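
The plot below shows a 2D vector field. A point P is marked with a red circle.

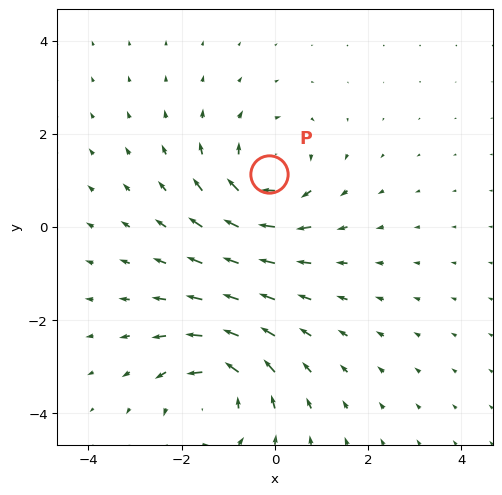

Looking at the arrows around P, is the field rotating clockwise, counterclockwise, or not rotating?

clockwise

Near P at (-0.1, 1.1) the arrows circulate clockwise. The curl (z-component) there is about -4; negative curl means clockwise rotation.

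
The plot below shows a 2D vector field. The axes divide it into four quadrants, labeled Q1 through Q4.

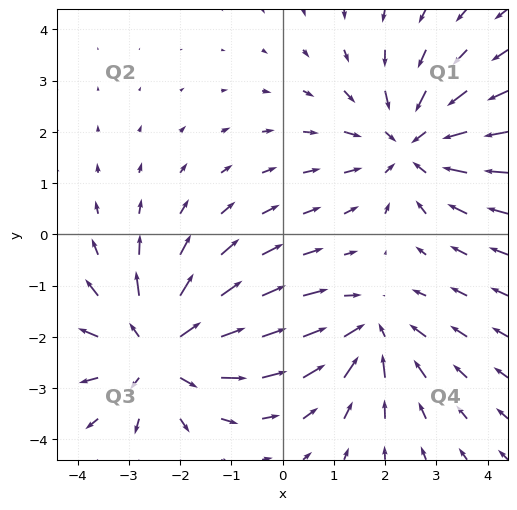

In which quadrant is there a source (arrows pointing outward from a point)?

Q3

The source sits at approximately (-2.4, -2.3), which lies in quadrant Q3. The divergence there is about +4, positive as expected for a source.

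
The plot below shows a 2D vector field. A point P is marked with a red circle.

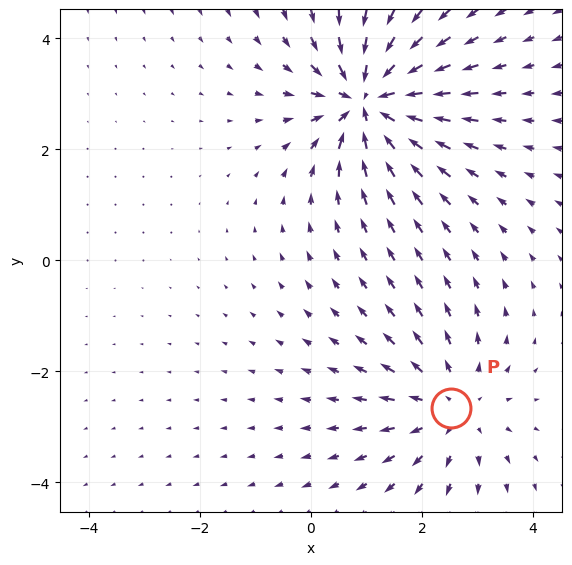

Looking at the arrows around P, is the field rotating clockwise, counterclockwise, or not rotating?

Near P at (2.5, -2.7) the arrows show no circulation. The curl there is ≈0.

not rotating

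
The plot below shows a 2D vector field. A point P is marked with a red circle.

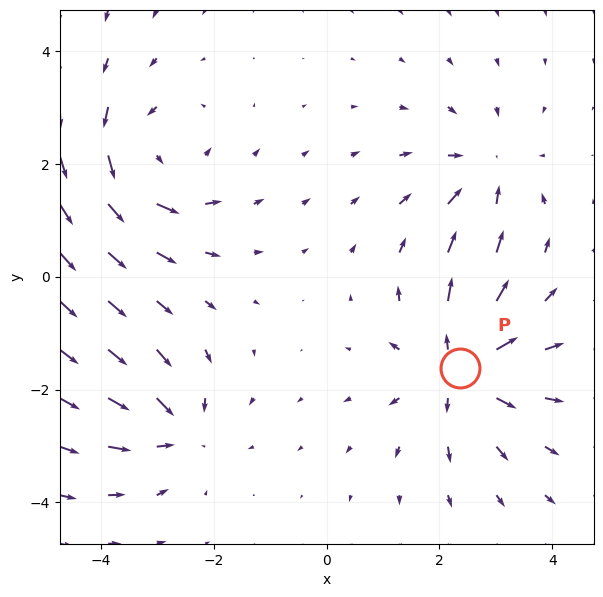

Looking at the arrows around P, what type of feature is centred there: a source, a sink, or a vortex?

source

At P (2.4, -1.6) the arrows spread outward. Divergence about +5, curl ≈0 — positive divergence with near-zero curl is a source.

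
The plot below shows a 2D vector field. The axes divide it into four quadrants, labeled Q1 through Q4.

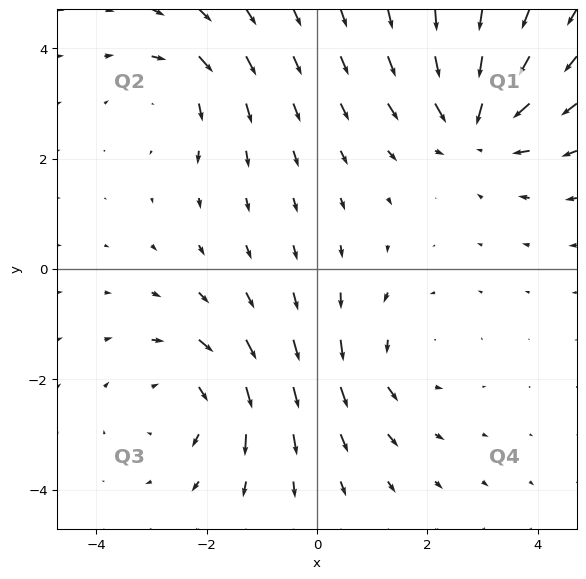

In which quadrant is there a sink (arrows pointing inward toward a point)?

The sink sits at approximately (2.9, 2.6), which lies in quadrant Q1. The divergence there is about -5, negative as expected for a sink.

Q1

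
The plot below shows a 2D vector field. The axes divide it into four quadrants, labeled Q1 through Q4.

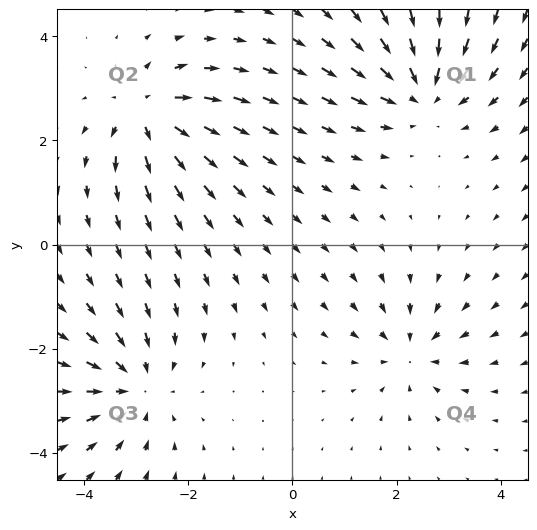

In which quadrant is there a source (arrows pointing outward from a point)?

Q2

The source sits at approximately (-2.8, 2.5), which lies in quadrant Q2. The divergence there is about +5, positive as expected for a source.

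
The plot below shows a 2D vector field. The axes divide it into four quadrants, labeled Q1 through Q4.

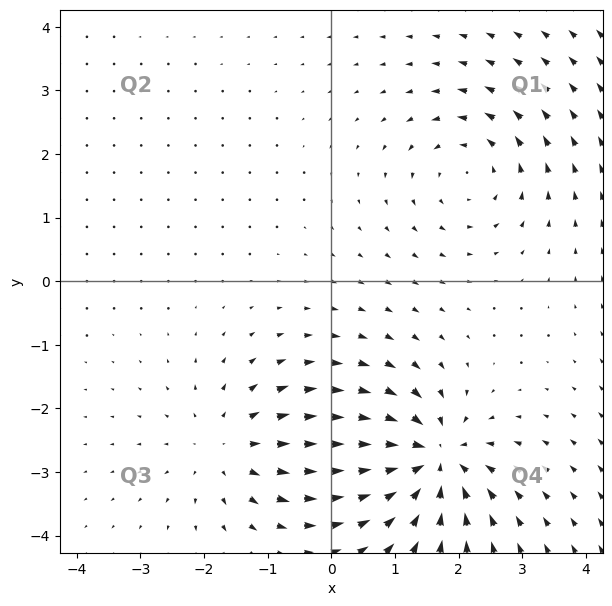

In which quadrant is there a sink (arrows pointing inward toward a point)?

Q4

The sink sits at approximately (1.6, -2.8), which lies in quadrant Q4. The divergence there is about -7, negative as expected for a sink.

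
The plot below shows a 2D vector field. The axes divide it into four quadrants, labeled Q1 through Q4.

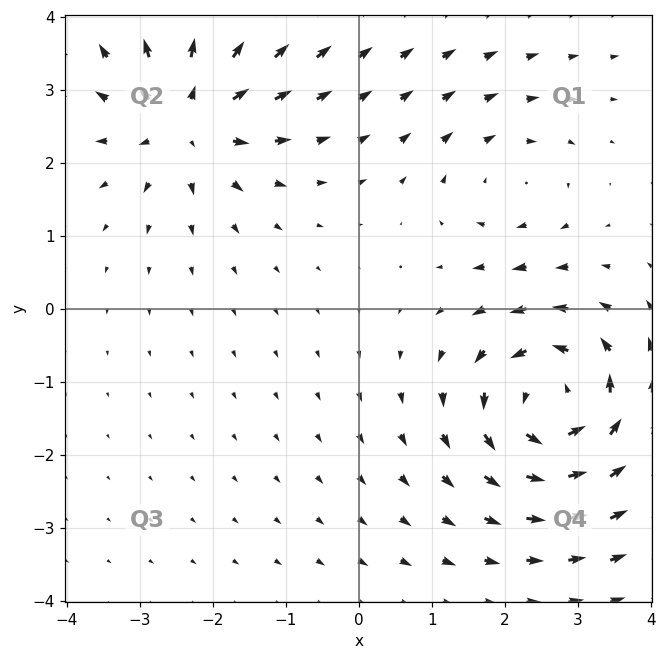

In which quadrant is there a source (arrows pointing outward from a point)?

The source sits at approximately (-2.3, 2.6), which lies in quadrant Q2. The divergence there is about +5, positive as expected for a source.

Q2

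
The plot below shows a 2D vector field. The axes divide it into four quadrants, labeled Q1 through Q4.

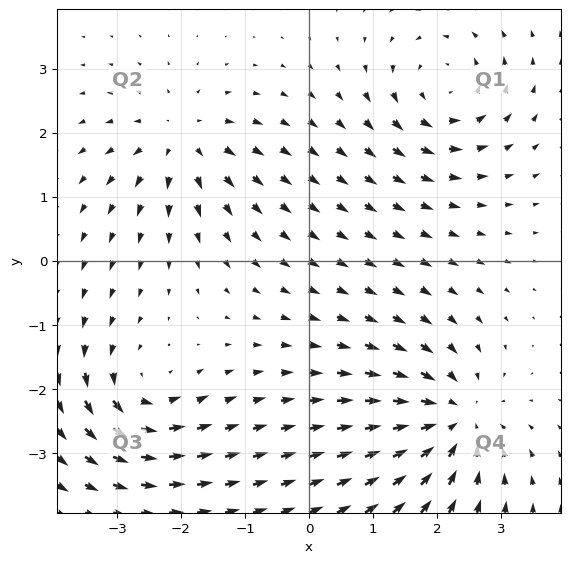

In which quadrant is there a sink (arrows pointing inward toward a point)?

The sink sits at approximately (2.2, -2.5), which lies in quadrant Q4. The divergence there is about -5, negative as expected for a sink.

Q4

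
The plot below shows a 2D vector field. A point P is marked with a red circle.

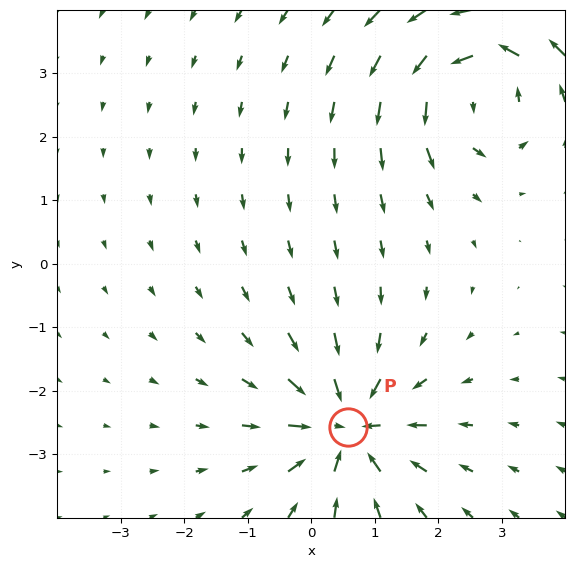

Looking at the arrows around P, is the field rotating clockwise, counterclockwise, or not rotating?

Near P at (0.6, -2.6) the arrows show no circulation. The curl there is ≈0.

not rotating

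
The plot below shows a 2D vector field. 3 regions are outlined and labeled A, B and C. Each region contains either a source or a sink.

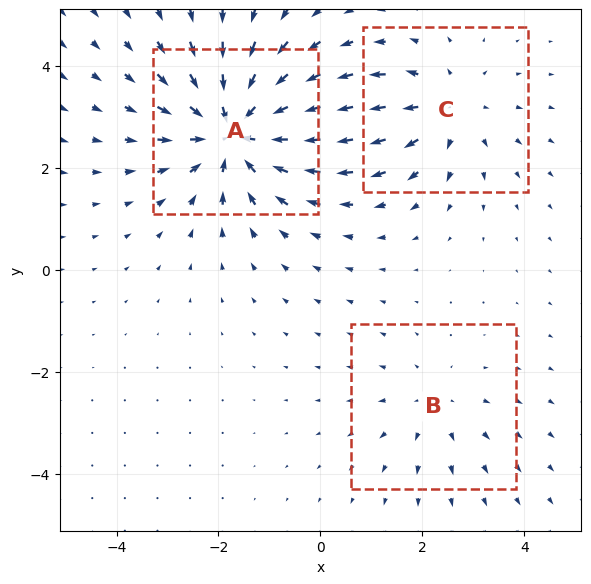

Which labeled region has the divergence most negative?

A

Divergence at each region's feature centre — A: about -5, B: about +2, C: about +3. Region A is most negative.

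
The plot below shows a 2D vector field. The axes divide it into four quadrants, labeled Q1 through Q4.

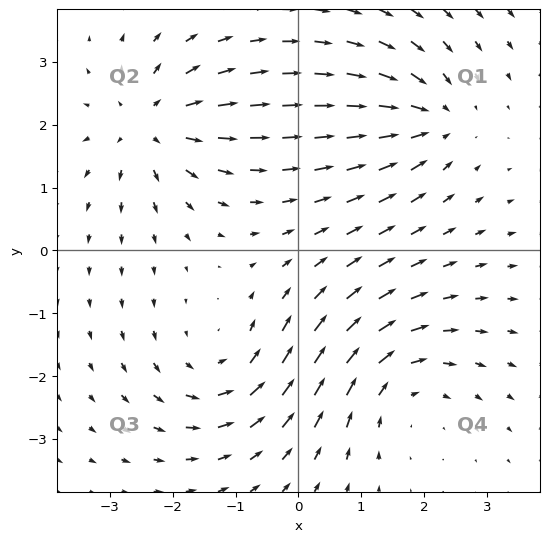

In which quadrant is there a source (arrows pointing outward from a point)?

The source sits at approximately (-2.3, 2.0), which lies in quadrant Q2. The divergence there is about +5, positive as expected for a source.

Q2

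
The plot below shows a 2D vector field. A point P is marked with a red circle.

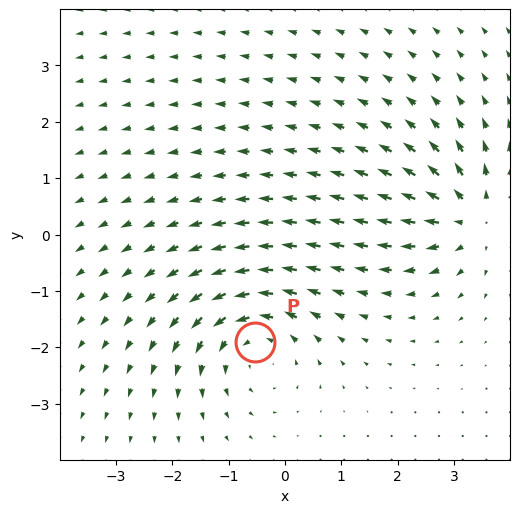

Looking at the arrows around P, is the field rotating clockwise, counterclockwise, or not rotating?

Near P at (-0.5, -1.9) the arrows circulate counterclockwise. The curl (z-component) there is about +4; positive curl means counterclockwise rotation.

counterclockwise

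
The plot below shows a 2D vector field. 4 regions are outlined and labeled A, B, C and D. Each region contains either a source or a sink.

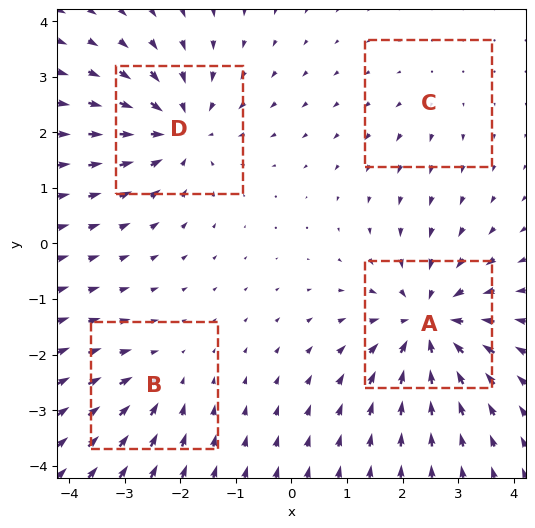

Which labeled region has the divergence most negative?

A

Divergence at each region's feature centre — A: about -7, B: about -3, C: about +2, D: about -5. Region A is most negative.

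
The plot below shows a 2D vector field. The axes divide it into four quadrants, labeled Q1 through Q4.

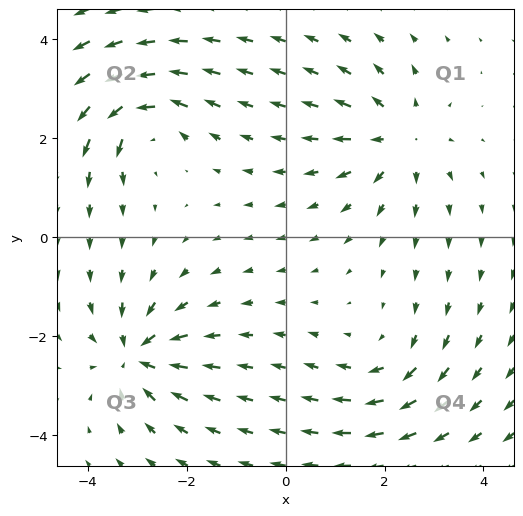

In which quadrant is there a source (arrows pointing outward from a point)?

The source sits at approximately (2.3, 2.0), which lies in quadrant Q1. The divergence there is about +3, positive as expected for a source.

Q1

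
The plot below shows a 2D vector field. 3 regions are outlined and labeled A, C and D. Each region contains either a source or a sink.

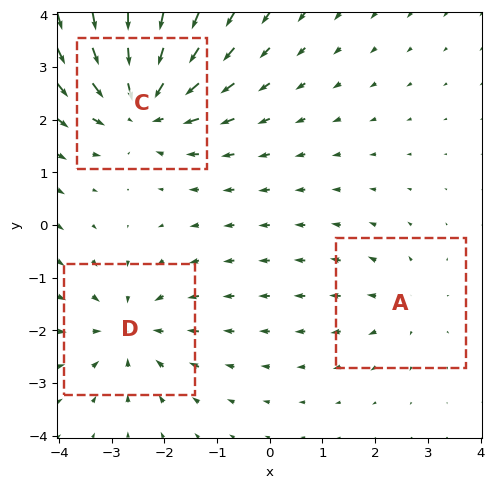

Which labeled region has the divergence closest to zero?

Divergence at each region's feature centre — A: about +2, C: about -5, D: about -3. Region A is closest to zero.

A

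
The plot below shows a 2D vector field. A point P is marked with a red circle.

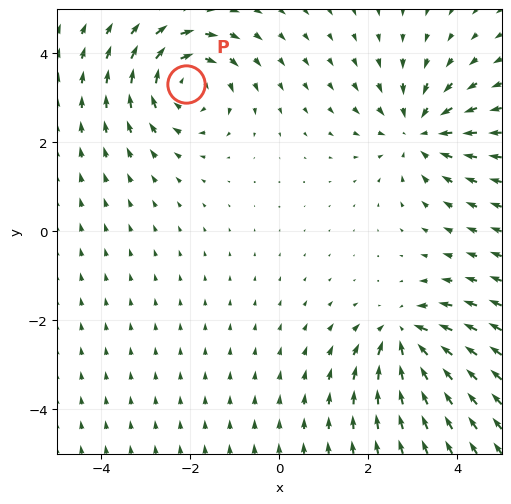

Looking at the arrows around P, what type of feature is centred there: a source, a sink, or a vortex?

vortex

At P (-2.1, 3.3) the arrows circulate clockwise. Divergence ≈0, curl about -5 — near-zero divergence with nonzero curl is a vortex.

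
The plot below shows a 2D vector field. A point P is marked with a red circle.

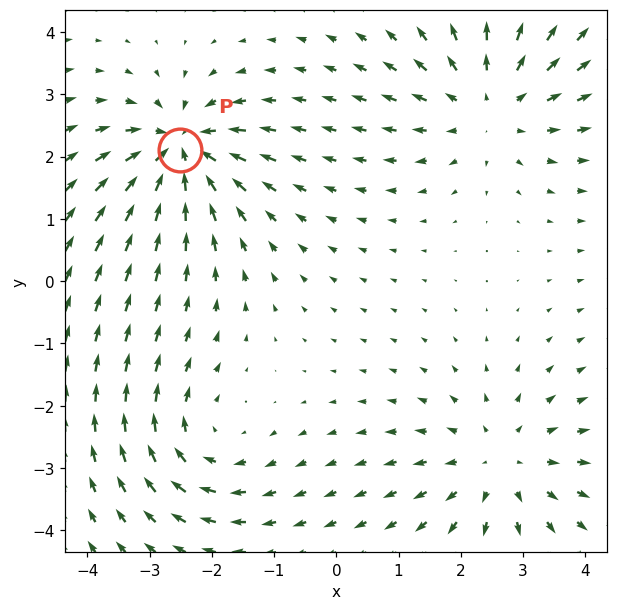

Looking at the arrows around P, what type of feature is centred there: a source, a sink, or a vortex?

At P (-2.5, 2.1) the arrows converge inward. Divergence about -6, curl ≈0 — negative divergence with near-zero curl is a sink.

sink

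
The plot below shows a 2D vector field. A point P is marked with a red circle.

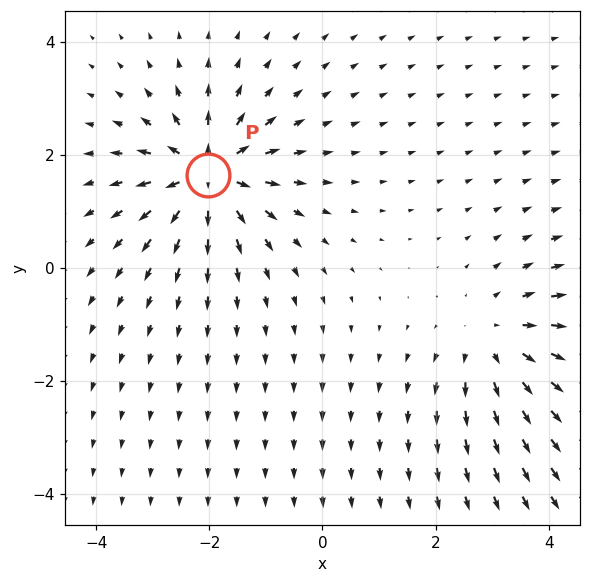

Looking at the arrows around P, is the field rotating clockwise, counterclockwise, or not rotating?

Near P at (-2.0, 1.7) the arrows show no circulation. The curl there is ≈0.

not rotating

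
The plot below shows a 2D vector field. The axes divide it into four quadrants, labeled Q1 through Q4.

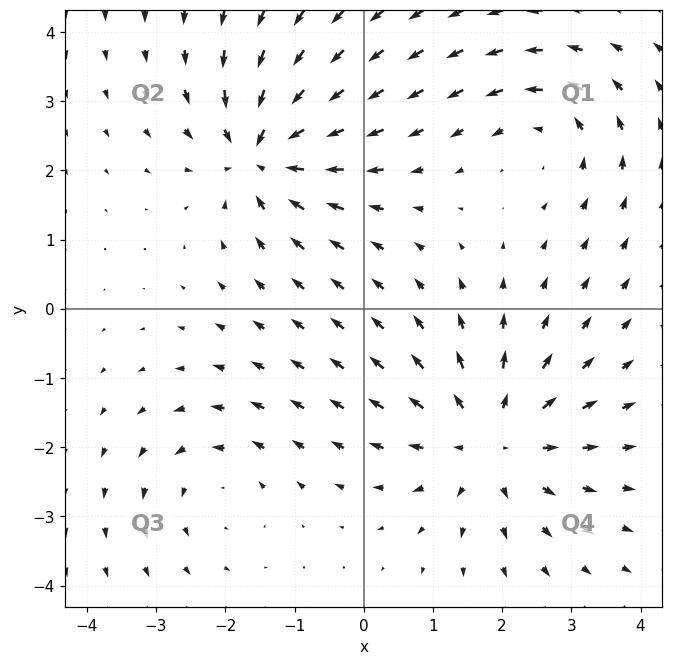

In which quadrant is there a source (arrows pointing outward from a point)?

Q4

The source sits at approximately (1.8, -1.9), which lies in quadrant Q4. The divergence there is about +4, positive as expected for a source.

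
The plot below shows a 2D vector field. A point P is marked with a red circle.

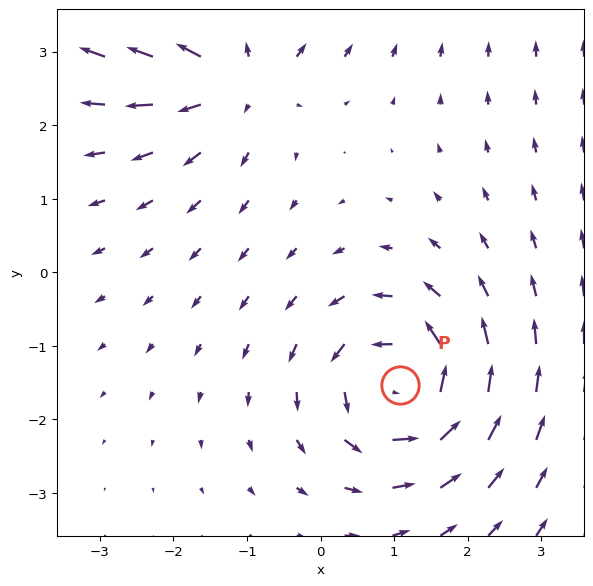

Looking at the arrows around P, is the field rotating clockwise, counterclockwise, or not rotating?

Near P at (1.1, -1.5) the arrows circulate counterclockwise. The curl (z-component) there is about +5; positive curl means counterclockwise rotation.

counterclockwise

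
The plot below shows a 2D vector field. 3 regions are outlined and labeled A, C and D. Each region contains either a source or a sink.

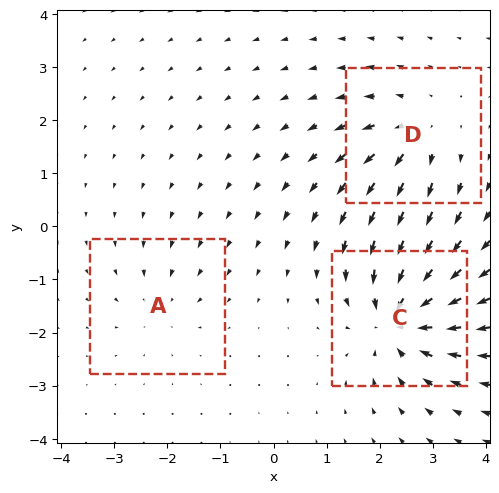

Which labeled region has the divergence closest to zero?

Divergence at each region's feature centre — A: about -2, C: about -5, D: about +4. Region A is closest to zero.

A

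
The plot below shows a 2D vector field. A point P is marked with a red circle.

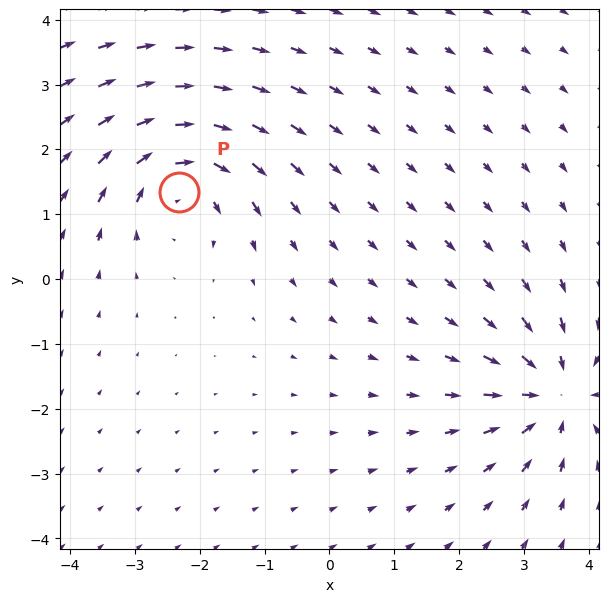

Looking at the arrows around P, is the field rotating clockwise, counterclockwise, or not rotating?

Near P at (-2.3, 1.3) the arrows circulate clockwise. The curl (z-component) there is about -5; negative curl means clockwise rotation.

clockwise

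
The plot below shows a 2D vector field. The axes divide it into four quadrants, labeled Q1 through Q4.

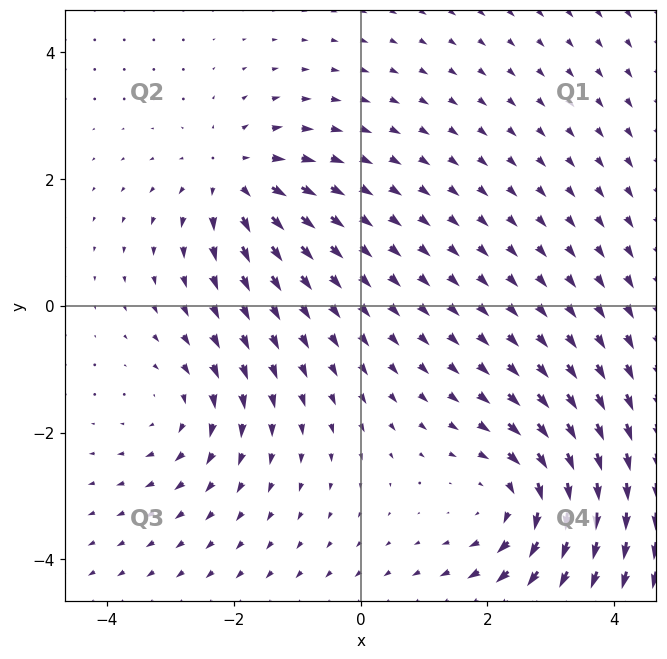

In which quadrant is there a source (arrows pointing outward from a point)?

Q2

The source sits at approximately (-2.0, 2.0), which lies in quadrant Q2. The divergence there is about +4, positive as expected for a source.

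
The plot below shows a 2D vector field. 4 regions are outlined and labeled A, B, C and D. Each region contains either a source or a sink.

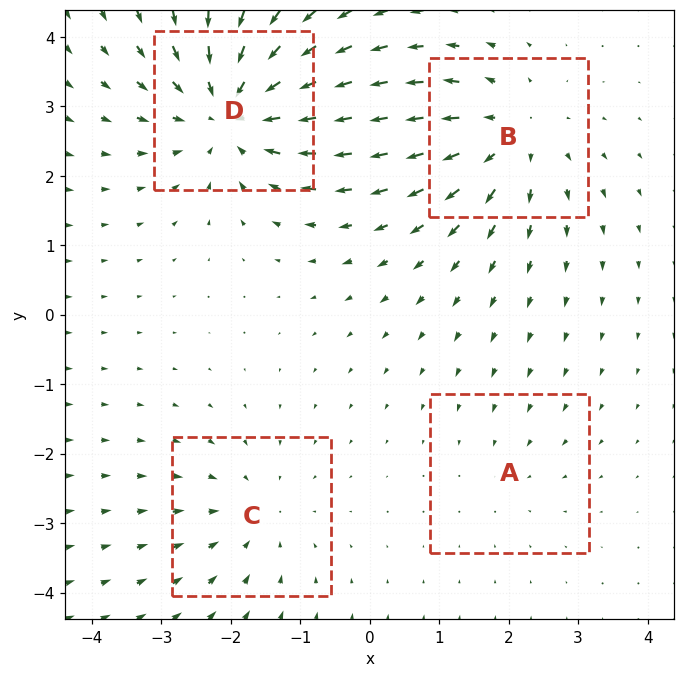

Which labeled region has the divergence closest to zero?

Divergence at each region's feature centre — A: about -2, B: about +5, C: about -3, D: about -7. Region A is closest to zero.

A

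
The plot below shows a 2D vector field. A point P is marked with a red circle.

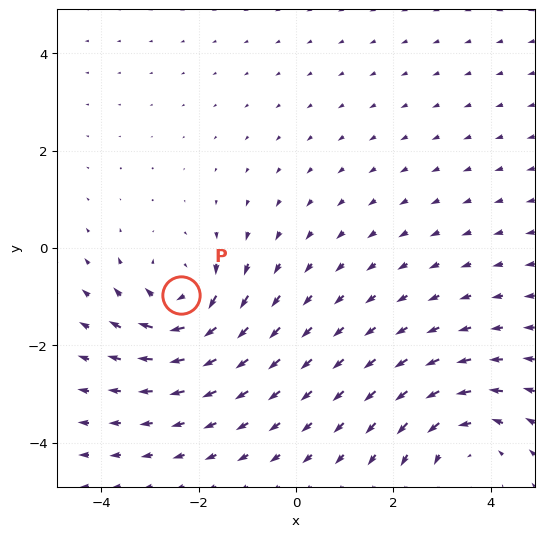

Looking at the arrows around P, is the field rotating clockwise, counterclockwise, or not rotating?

Near P at (-2.4, -1.0) the arrows circulate clockwise. The curl (z-component) there is about -4; negative curl means clockwise rotation.

clockwise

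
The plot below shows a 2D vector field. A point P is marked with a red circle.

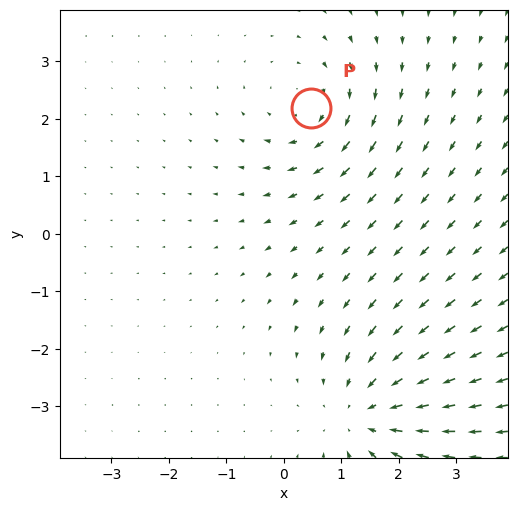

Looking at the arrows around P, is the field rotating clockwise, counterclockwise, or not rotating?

Near P at (0.5, 2.2) the arrows circulate clockwise. The curl (z-component) there is about -3; negative curl means clockwise rotation.

clockwise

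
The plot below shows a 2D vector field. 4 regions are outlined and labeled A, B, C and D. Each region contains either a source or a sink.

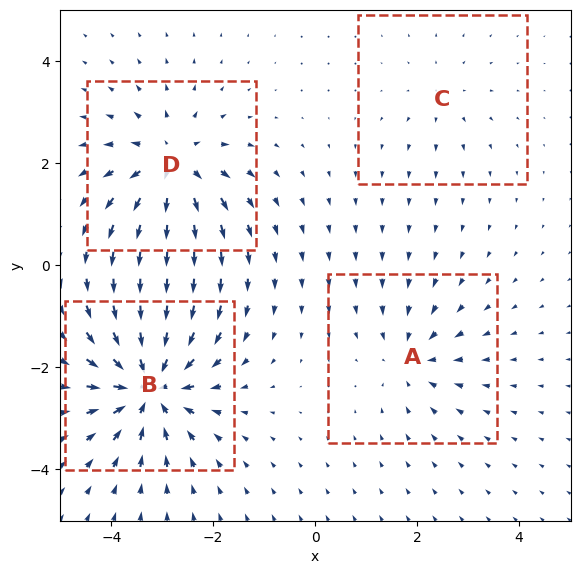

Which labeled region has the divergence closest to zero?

C

Divergence at each region's feature centre — A: about -4, B: about -8, C: about +2, D: about +6. Region C is closest to zero.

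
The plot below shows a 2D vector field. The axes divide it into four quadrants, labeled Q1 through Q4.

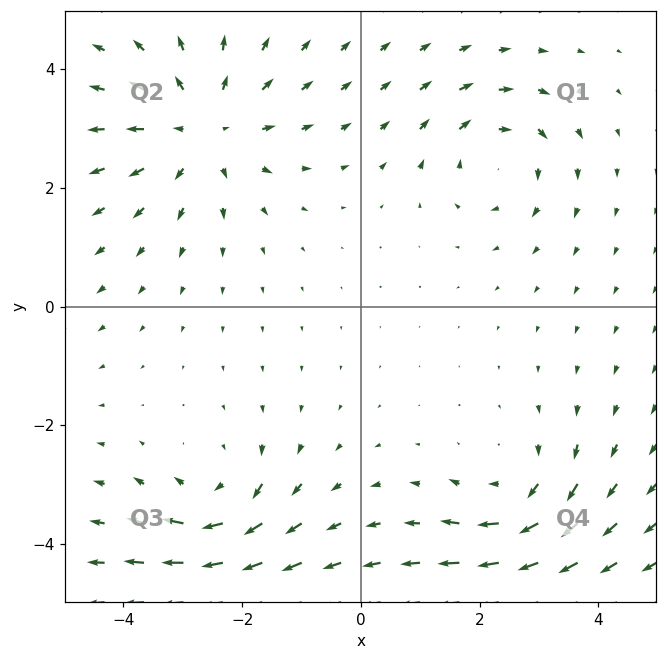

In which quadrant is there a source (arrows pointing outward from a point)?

The source sits at approximately (-2.7, 3.0), which lies in quadrant Q2. The divergence there is about +3, positive as expected for a source.

Q2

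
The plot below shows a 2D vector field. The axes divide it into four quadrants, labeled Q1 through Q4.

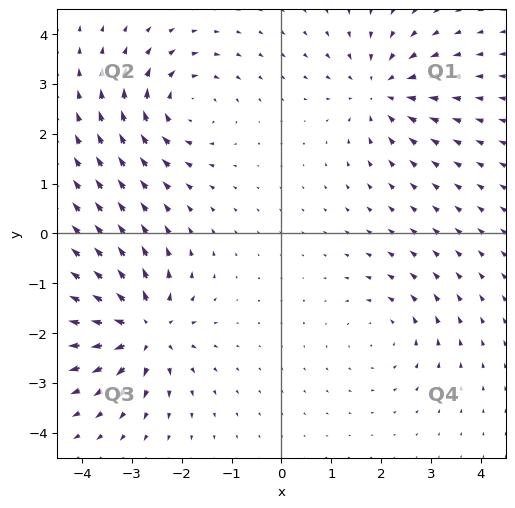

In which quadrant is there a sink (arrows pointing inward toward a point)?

Q1

The sink sits at approximately (2.0, 2.9), which lies in quadrant Q1. The divergence there is about -5, negative as expected for a sink.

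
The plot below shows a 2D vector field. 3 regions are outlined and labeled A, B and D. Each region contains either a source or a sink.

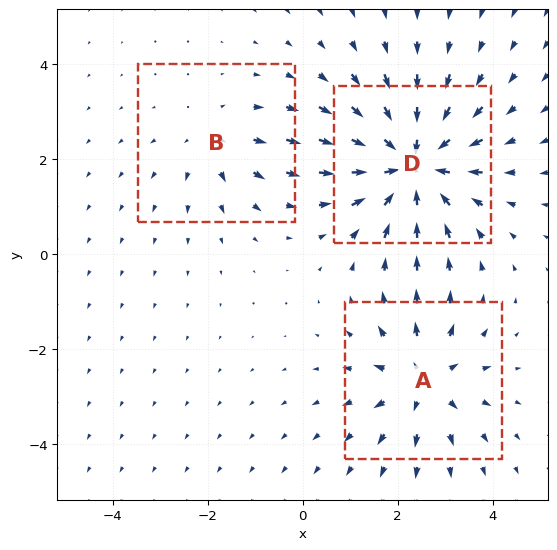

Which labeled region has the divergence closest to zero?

B

Divergence at each region's feature centre — A: about +3, B: about +2, D: about -5. Region B is closest to zero.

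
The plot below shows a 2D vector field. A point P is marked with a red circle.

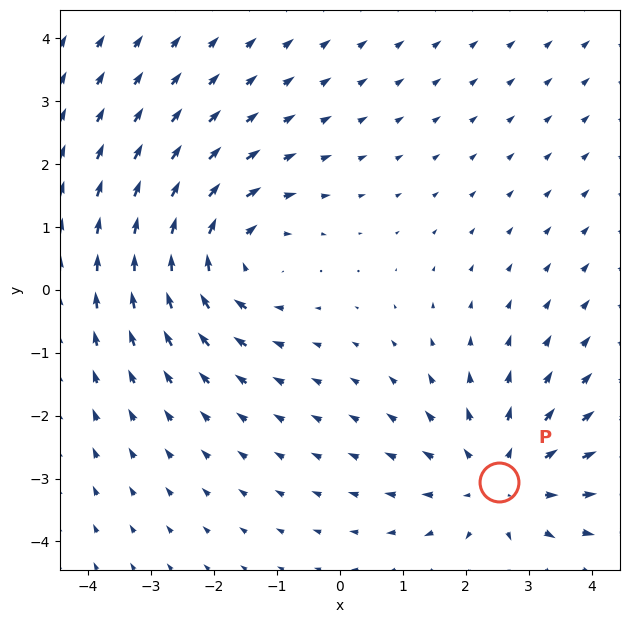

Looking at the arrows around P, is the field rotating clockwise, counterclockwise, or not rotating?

Near P at (2.5, -3.1) the arrows show no circulation. The curl there is ≈0.

not rotating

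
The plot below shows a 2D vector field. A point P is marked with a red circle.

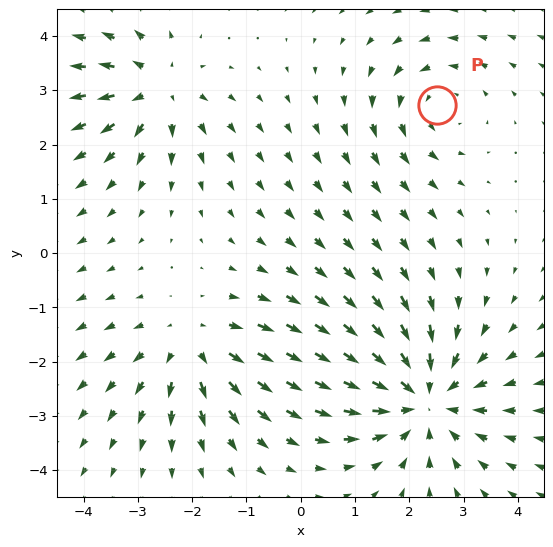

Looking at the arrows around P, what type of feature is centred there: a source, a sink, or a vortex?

vortex

At P (2.5, 2.7) the arrows circulate counterclockwise. Divergence ≈0, curl about +3 — near-zero divergence with nonzero curl is a vortex.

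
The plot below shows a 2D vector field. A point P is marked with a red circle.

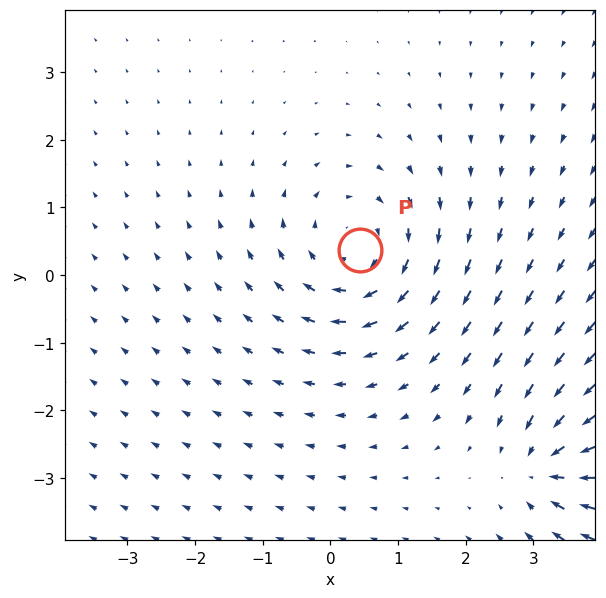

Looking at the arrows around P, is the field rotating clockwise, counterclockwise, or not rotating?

Near P at (0.4, 0.4) the arrows circulate clockwise. The curl (z-component) there is about -4; negative curl means clockwise rotation.

clockwise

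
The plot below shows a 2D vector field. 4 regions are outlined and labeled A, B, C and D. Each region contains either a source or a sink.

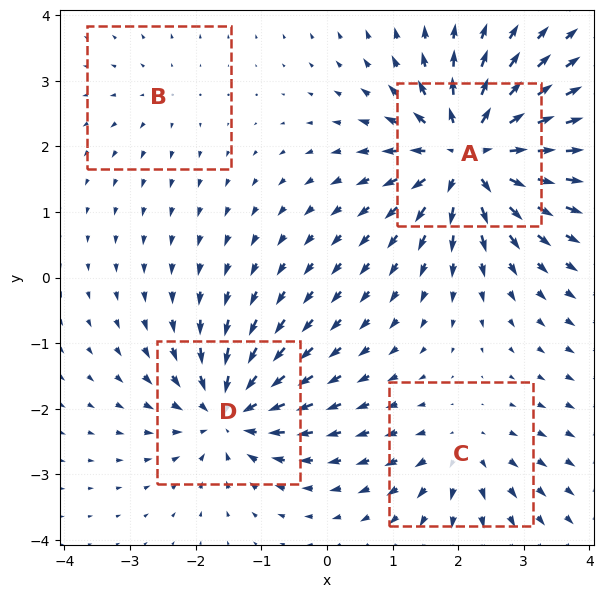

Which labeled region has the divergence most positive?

Divergence at each region's feature centre — A: about +9, B: about +2, C: about +4, D: about -6. Region A is most positive.

A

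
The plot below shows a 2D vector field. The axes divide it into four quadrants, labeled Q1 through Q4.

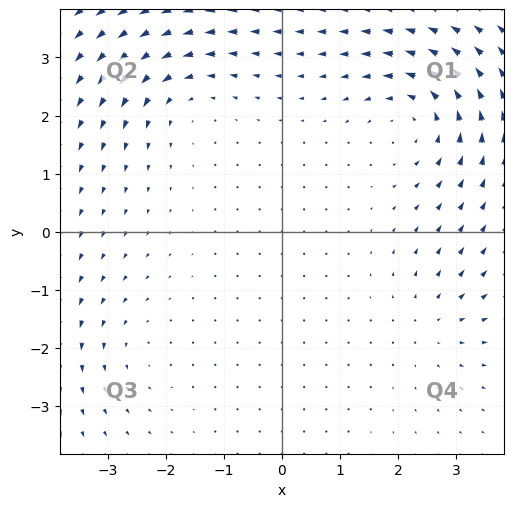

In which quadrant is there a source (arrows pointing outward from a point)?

Q4

The source sits at approximately (2.6, -1.6), which lies in quadrant Q4. The divergence there is about +3, positive as expected for a source.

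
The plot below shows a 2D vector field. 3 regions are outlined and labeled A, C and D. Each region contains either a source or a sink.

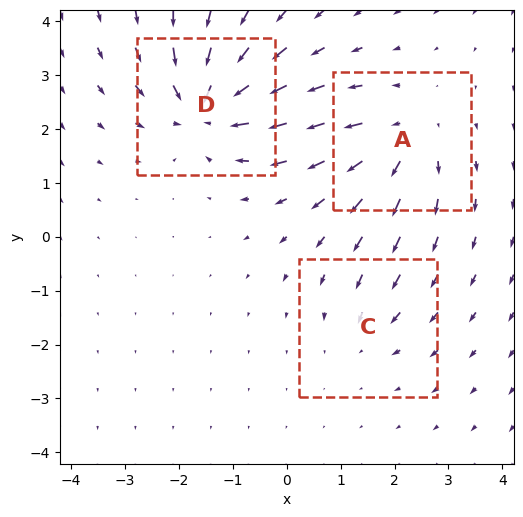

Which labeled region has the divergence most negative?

Divergence at each region's feature centre — A: about +4, C: about -2, D: about -6. Region D is most negative.

D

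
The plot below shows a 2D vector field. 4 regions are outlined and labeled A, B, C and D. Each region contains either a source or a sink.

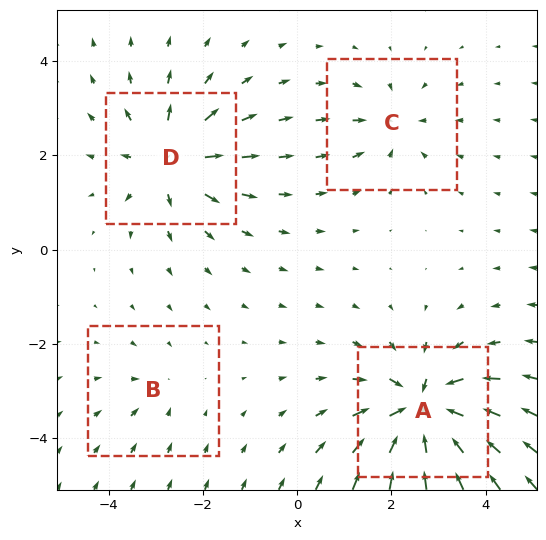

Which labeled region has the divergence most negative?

A

Divergence at each region's feature centre — A: about -9, B: about -2, C: about -4, D: about +6. Region A is most negative.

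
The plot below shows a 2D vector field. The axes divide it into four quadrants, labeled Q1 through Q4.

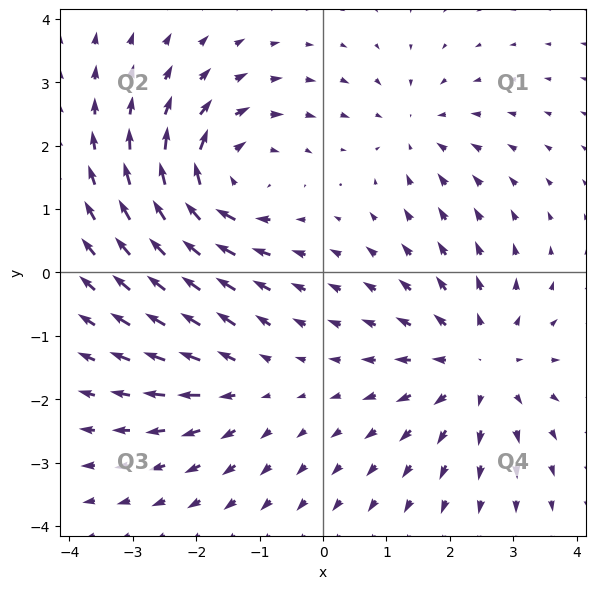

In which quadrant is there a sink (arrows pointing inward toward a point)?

Q1

The sink sits at approximately (1.4, 2.2), which lies in quadrant Q1. The divergence there is about -3, negative as expected for a sink.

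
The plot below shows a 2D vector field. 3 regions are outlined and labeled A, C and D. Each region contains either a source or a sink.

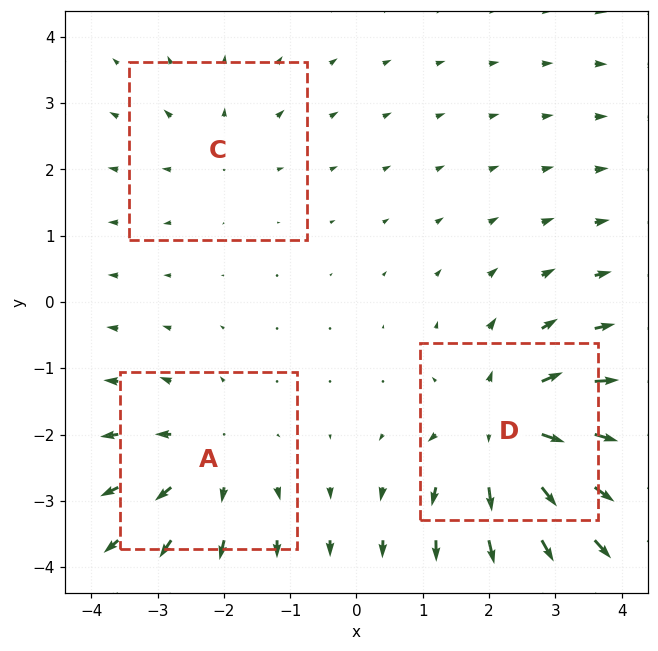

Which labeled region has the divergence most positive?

Divergence at each region's feature centre — A: about +3, C: about +2, D: about +5. Region D is most positive.

D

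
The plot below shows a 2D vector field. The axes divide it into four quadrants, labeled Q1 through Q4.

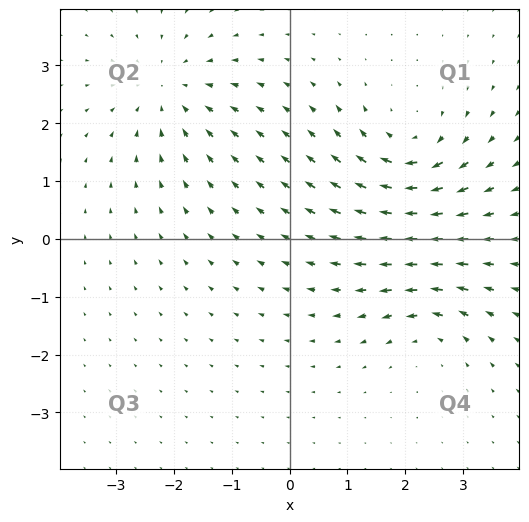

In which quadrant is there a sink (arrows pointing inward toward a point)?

Q2

The sink sits at approximately (-2.1, 2.6), which lies in quadrant Q2. The divergence there is about -4, negative as expected for a sink.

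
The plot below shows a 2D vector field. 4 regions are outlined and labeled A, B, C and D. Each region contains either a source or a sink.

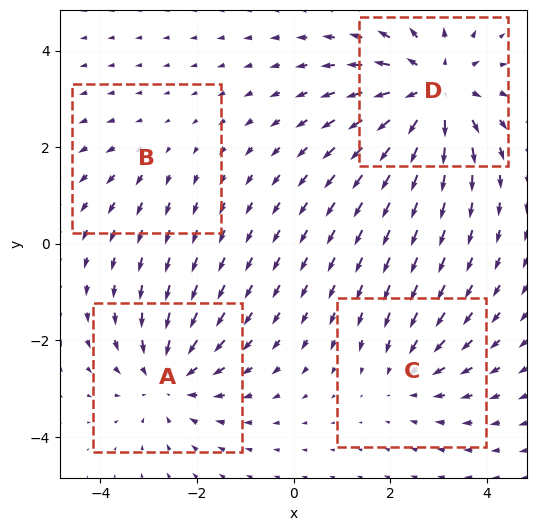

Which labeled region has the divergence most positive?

D

Divergence at each region's feature centre — A: about -4, B: about +2, C: about -3, D: about +6. Region D is most positive.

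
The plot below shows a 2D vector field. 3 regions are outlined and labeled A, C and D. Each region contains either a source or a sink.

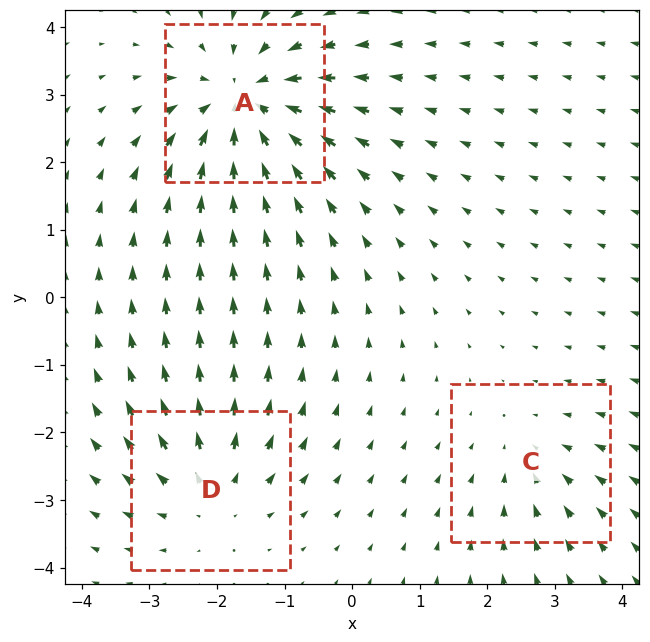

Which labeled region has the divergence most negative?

A

Divergence at each region's feature centre — A: about -5, C: about -2, D: about +3. Region A is most negative.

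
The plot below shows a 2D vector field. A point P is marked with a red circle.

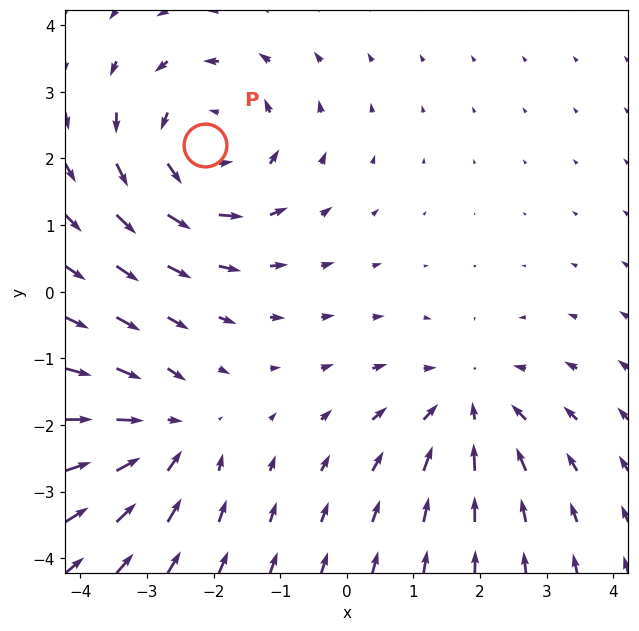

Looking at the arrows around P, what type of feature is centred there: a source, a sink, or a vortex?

vortex

At P (-2.1, 2.2) the arrows circulate counterclockwise. Divergence ≈0, curl about +4 — near-zero divergence with nonzero curl is a vortex.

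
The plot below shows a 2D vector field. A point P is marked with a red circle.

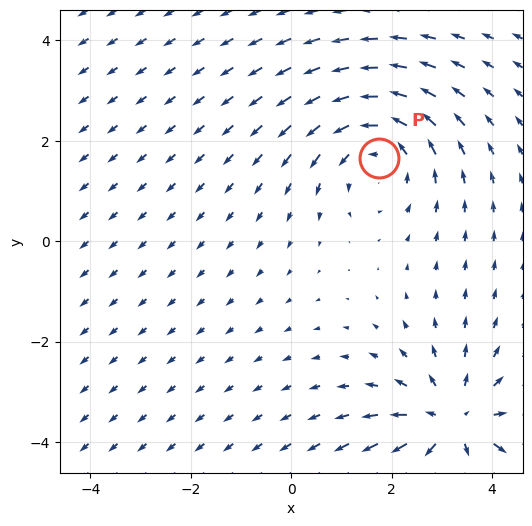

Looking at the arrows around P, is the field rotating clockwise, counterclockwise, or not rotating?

counterclockwise

Near P at (1.8, 1.7) the arrows circulate counterclockwise. The curl (z-component) there is about +3; positive curl means counterclockwise rotation.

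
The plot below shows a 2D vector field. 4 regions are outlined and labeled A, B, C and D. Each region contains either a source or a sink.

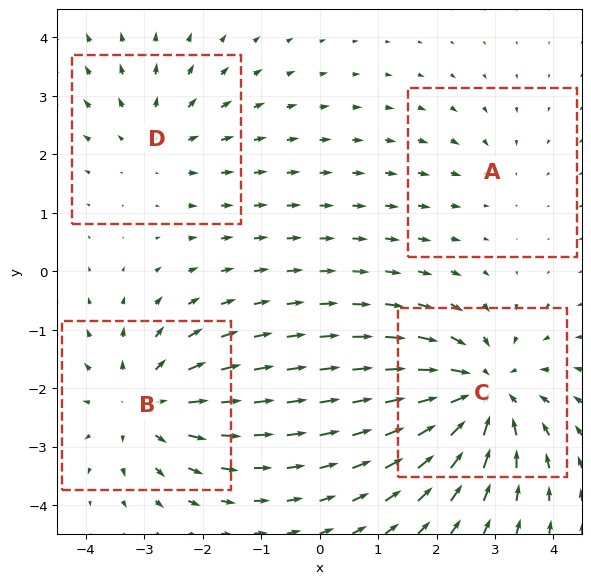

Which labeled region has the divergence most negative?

Divergence at each region's feature centre — A: about -2, B: about +5, C: about -6, D: about +3. Region C is most negative.

C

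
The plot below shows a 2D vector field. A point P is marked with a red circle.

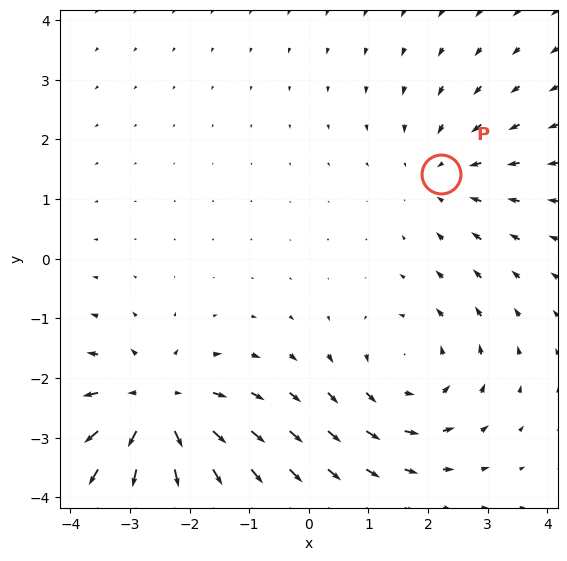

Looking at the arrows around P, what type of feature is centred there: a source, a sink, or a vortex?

sink

At P (2.2, 1.4) the arrows converge inward. Divergence about -2, curl ≈0 — negative divergence with near-zero curl is a sink.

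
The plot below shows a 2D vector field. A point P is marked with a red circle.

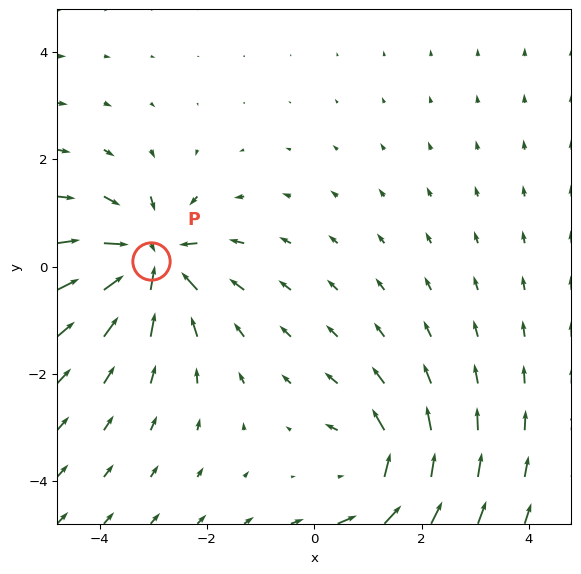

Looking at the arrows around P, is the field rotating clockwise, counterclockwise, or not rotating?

Near P at (-3.0, 0.1) the arrows show no circulation. The curl there is ≈0.

not rotating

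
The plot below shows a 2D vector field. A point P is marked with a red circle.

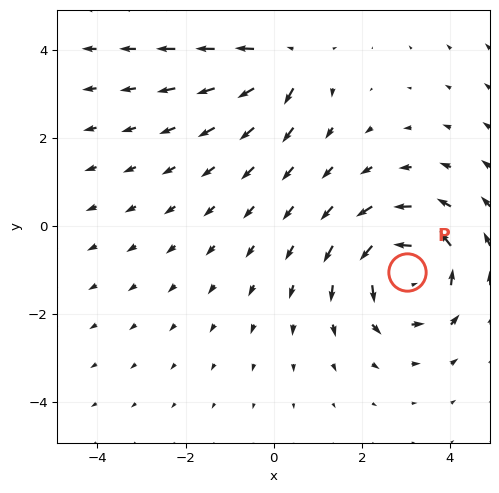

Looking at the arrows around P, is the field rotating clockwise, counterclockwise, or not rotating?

counterclockwise

Near P at (3.0, -1.0) the arrows circulate counterclockwise. The curl (z-component) there is about +4; positive curl means counterclockwise rotation.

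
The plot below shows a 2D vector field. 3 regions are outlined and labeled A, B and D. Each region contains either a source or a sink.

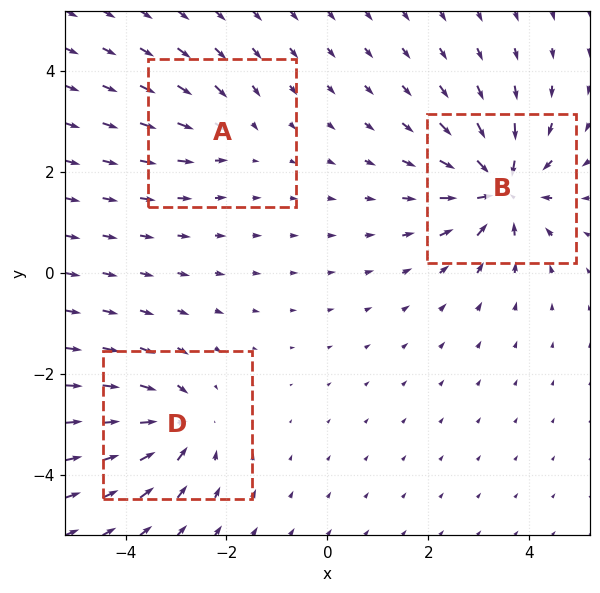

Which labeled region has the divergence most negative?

Divergence at each region's feature centre — A: about -2, B: about -6, D: about -4. Region B is most negative.

B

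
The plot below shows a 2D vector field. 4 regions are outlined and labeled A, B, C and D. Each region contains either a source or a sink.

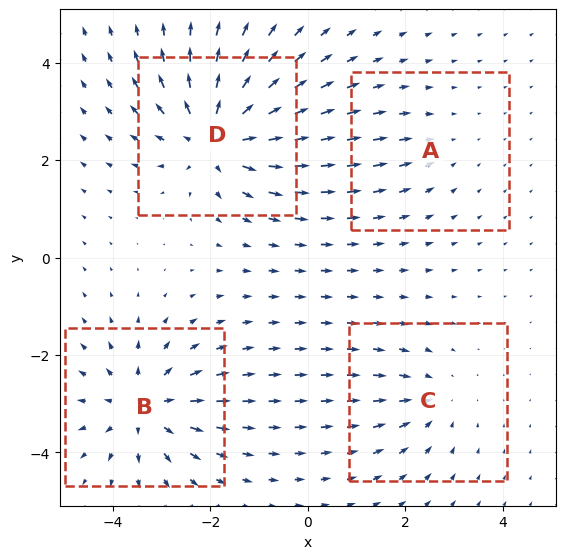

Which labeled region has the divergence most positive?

Divergence at each region's feature centre — A: about -2, B: about +5, C: about -3, D: about +7. Region D is most positive.

D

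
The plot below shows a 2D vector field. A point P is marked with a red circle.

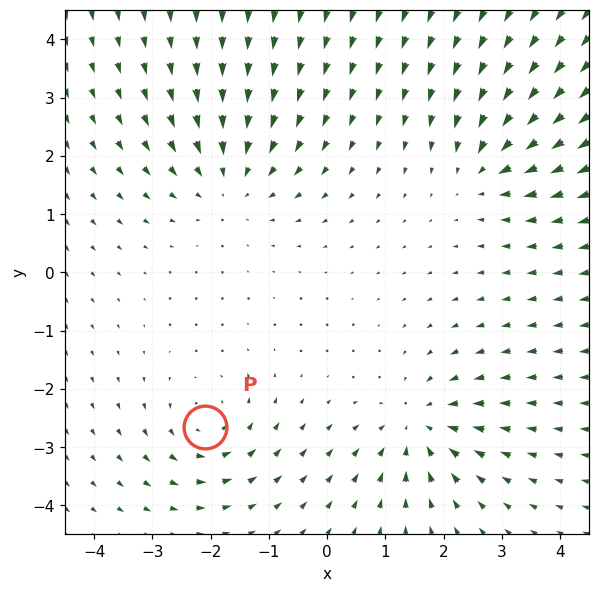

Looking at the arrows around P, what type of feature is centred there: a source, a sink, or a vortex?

vortex

At P (-2.1, -2.7) the arrows circulate counterclockwise. Divergence ≈0, curl about +4 — near-zero divergence with nonzero curl is a vortex.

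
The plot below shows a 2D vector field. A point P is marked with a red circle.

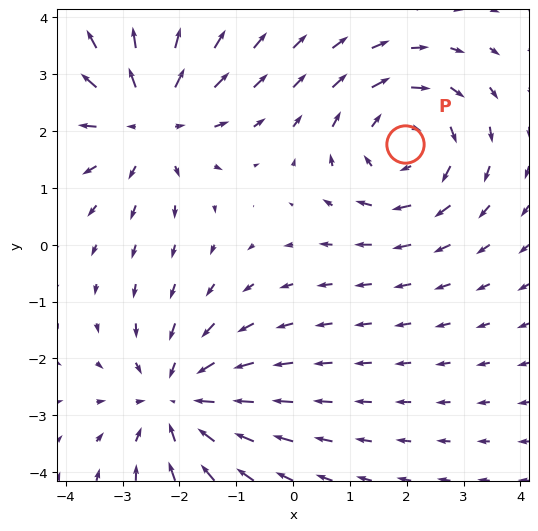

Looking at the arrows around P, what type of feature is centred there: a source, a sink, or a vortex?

At P (2.0, 1.8) the arrows circulate clockwise. Divergence ≈0, curl about -4 — near-zero divergence with nonzero curl is a vortex.

vortex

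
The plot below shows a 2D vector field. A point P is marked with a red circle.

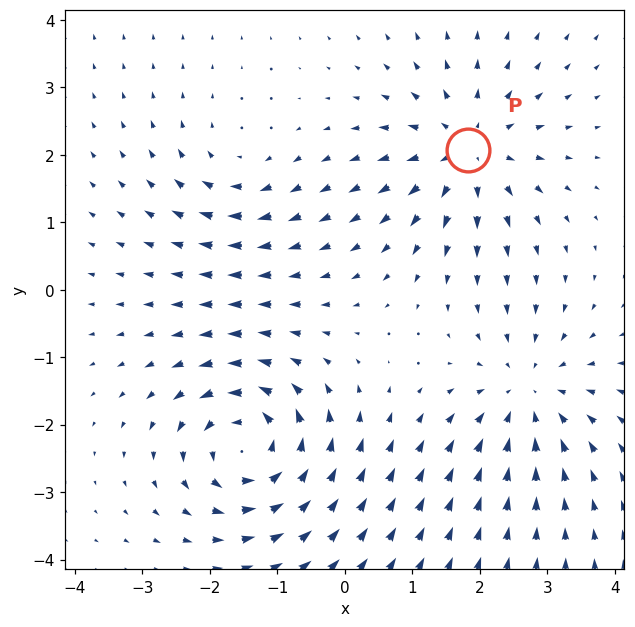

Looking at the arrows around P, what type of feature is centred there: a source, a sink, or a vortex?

source

At P (1.8, 2.1) the arrows spread outward. Divergence about +5, curl ≈0 — positive divergence with near-zero curl is a source.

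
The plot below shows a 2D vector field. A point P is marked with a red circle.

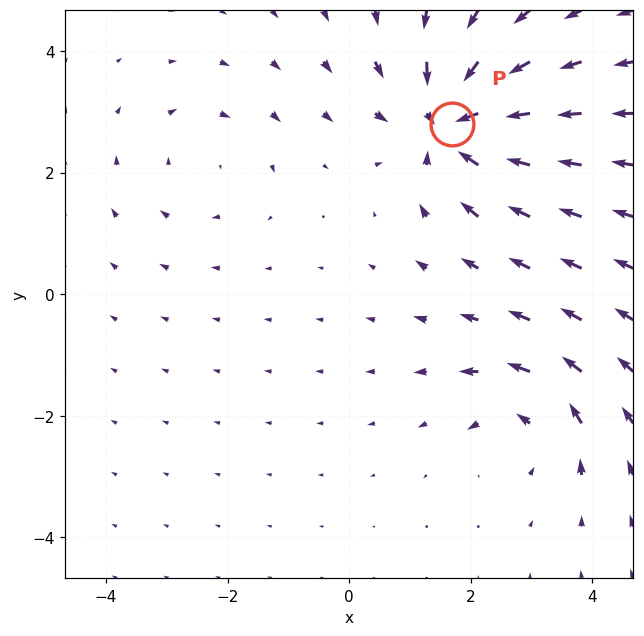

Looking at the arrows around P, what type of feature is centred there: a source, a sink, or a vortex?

sink

At P (1.7, 2.8) the arrows converge inward. Divergence about -6, curl ≈0 — negative divergence with near-zero curl is a sink.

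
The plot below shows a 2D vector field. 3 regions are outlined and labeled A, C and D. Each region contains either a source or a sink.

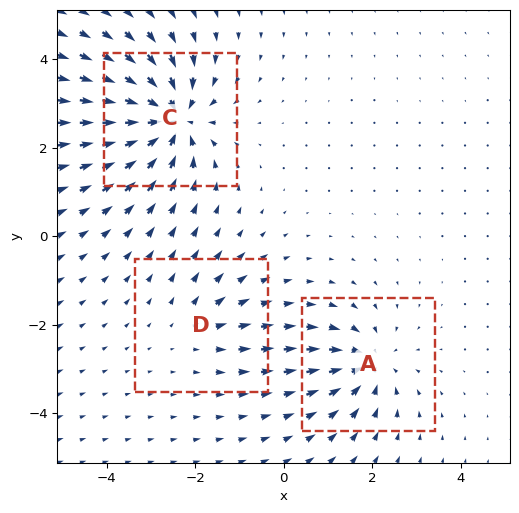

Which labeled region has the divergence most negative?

C

Divergence at each region's feature centre — A: about -4, C: about -6, D: about +2. Region C is most negative.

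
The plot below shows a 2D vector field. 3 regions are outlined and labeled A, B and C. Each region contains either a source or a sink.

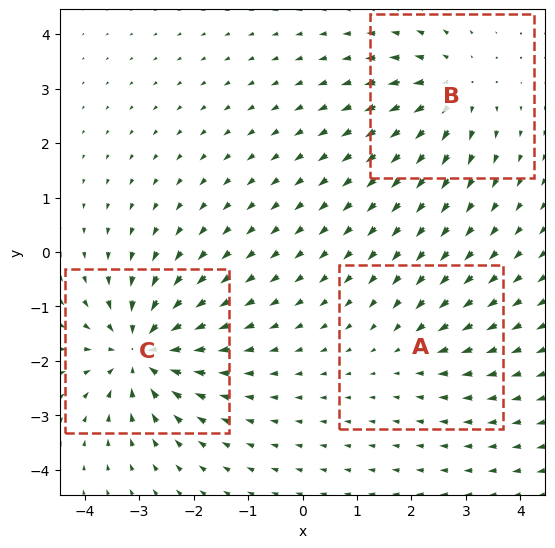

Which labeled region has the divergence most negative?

Divergence at each region's feature centre — A: about -2, B: about +4, C: about -6. Region C is most negative.

C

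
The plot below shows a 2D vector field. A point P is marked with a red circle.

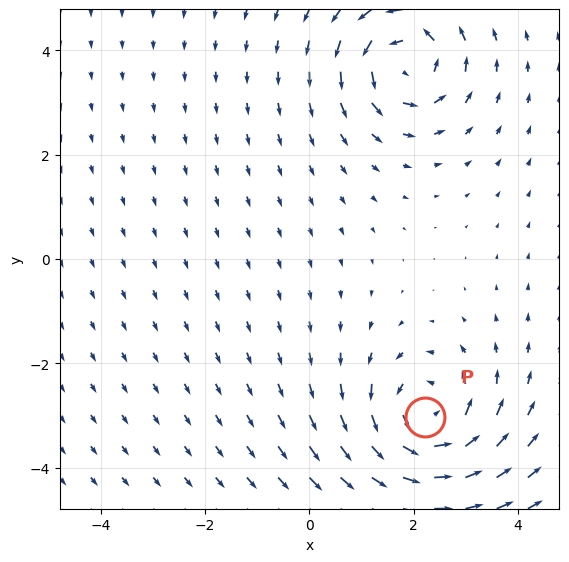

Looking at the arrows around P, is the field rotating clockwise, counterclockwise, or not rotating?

counterclockwise

Near P at (2.2, -3.0) the arrows circulate counterclockwise. The curl (z-component) there is about +5; positive curl means counterclockwise rotation.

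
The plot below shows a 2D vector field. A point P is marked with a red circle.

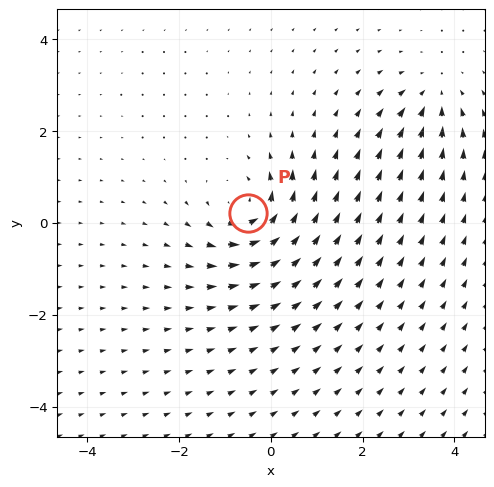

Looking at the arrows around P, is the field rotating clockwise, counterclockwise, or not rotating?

Near P at (-0.5, 0.2) the arrows circulate counterclockwise. The curl (z-component) there is about +5; positive curl means counterclockwise rotation.

counterclockwise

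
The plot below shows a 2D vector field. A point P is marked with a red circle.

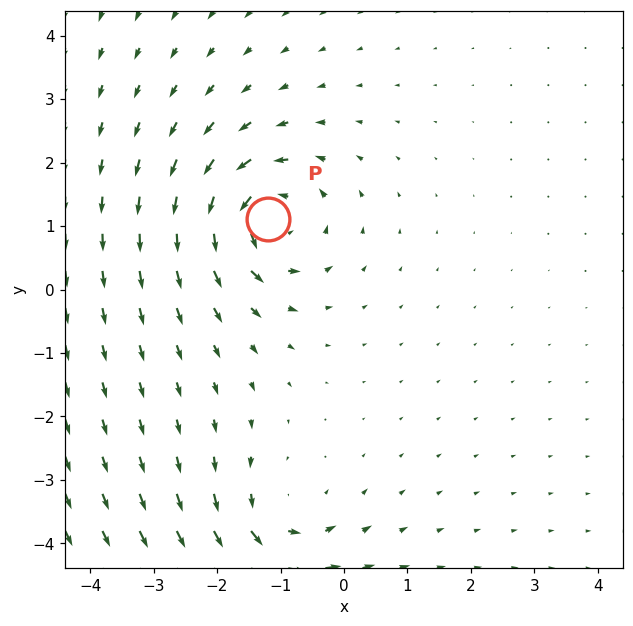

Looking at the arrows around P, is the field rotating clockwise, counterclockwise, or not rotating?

counterclockwise

Near P at (-1.2, 1.1) the arrows circulate counterclockwise. The curl (z-component) there is about +4; positive curl means counterclockwise rotation.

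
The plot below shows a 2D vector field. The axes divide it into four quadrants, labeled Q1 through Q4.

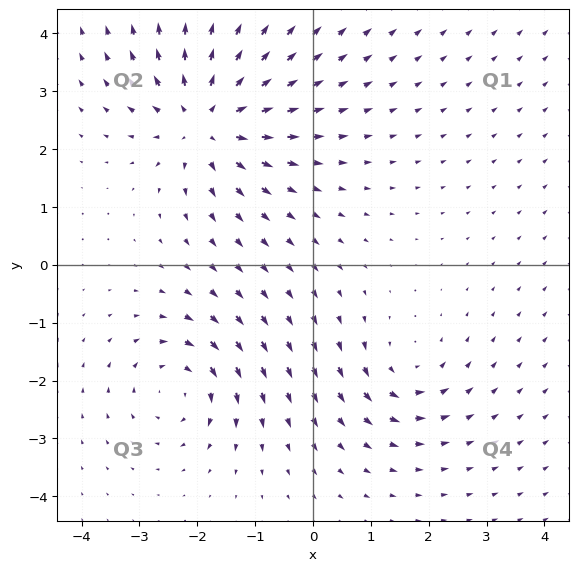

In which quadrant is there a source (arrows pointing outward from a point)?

The source sits at approximately (-1.8, 2.5), which lies in quadrant Q2. The divergence there is about +5, positive as expected for a source.

Q2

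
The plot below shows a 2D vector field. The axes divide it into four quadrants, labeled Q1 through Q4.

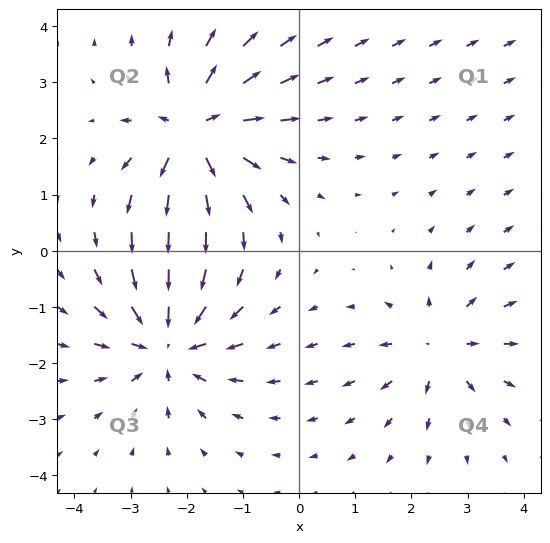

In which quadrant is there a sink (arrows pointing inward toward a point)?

Q3

The sink sits at approximately (-2.3, -1.6), which lies in quadrant Q3. The divergence there is about -5, negative as expected for a sink.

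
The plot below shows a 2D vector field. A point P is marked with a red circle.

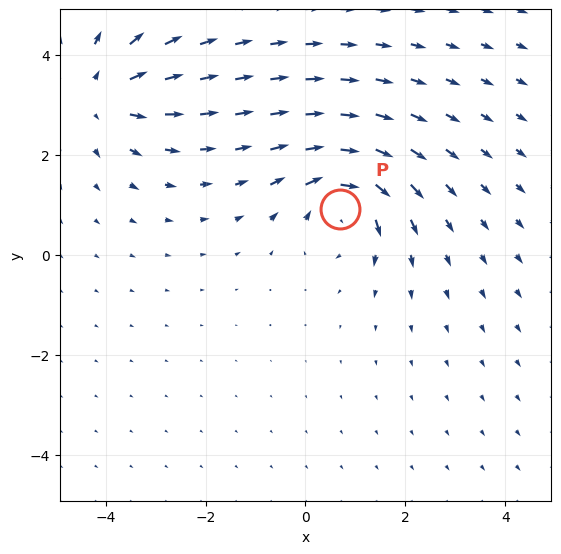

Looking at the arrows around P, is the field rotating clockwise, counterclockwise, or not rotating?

Near P at (0.7, 0.9) the arrows circulate clockwise. The curl (z-component) there is about -5; negative curl means clockwise rotation.

clockwise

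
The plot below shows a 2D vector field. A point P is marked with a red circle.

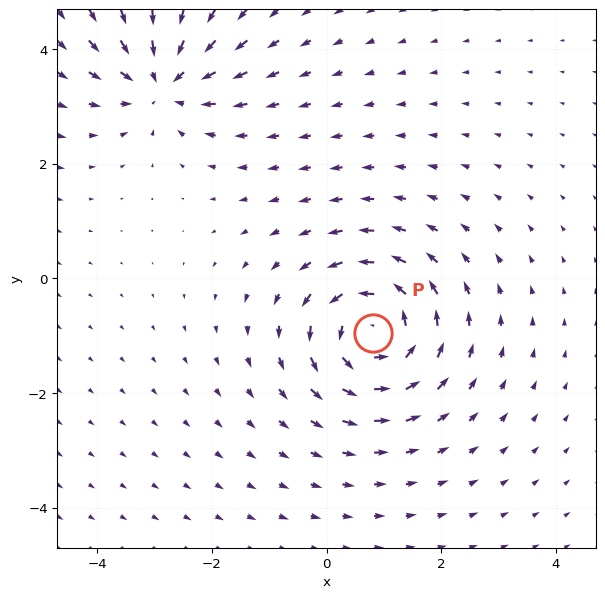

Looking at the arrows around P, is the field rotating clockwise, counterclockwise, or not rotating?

counterclockwise

Near P at (0.8, -1.0) the arrows circulate counterclockwise. The curl (z-component) there is about +6; positive curl means counterclockwise rotation.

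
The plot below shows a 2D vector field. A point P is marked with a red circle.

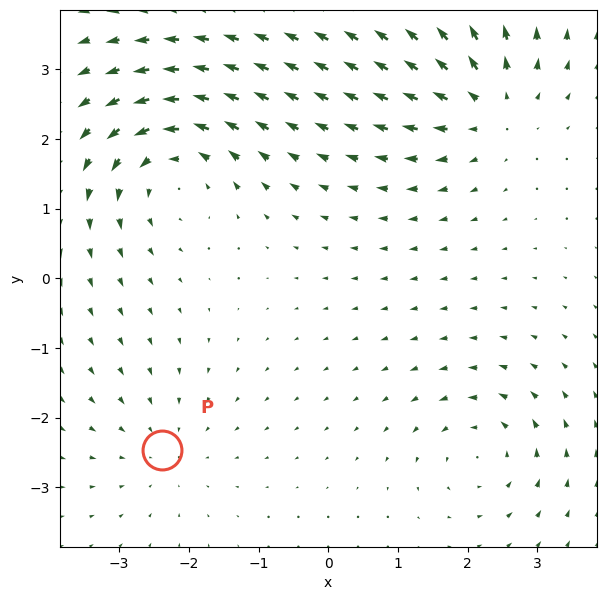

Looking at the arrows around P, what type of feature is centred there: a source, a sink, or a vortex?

sink

At P (-2.4, -2.5) the arrows converge inward. Divergence about -2, curl ≈0 — negative divergence with near-zero curl is a sink.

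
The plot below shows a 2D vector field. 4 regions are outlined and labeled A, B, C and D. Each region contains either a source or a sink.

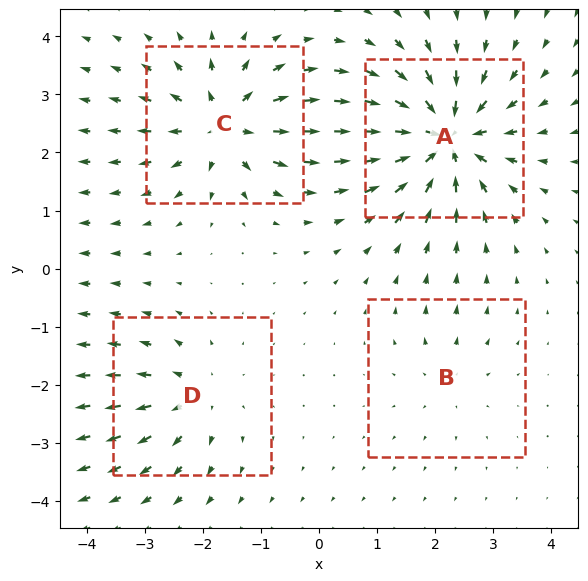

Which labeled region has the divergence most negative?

A

Divergence at each region's feature centre — A: about -9, B: about +3, C: about +7, D: about +4. Region A is most negative.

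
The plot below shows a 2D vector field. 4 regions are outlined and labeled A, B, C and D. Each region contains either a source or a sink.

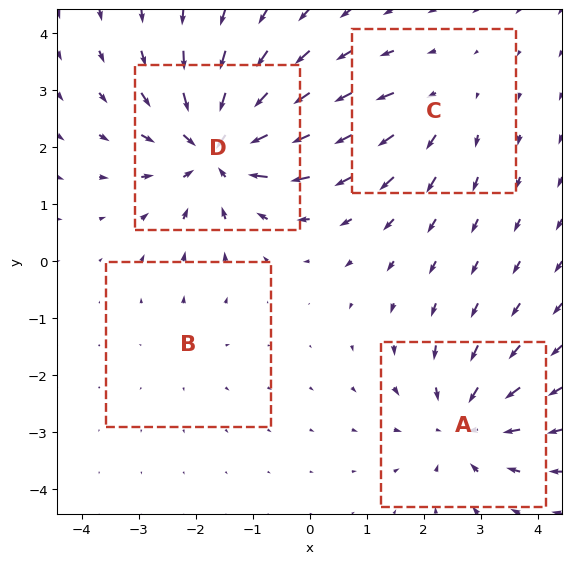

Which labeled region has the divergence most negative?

Divergence at each region's feature centre — A: about -5, B: about +2, C: about +3, D: about -7. Region D is most negative.

D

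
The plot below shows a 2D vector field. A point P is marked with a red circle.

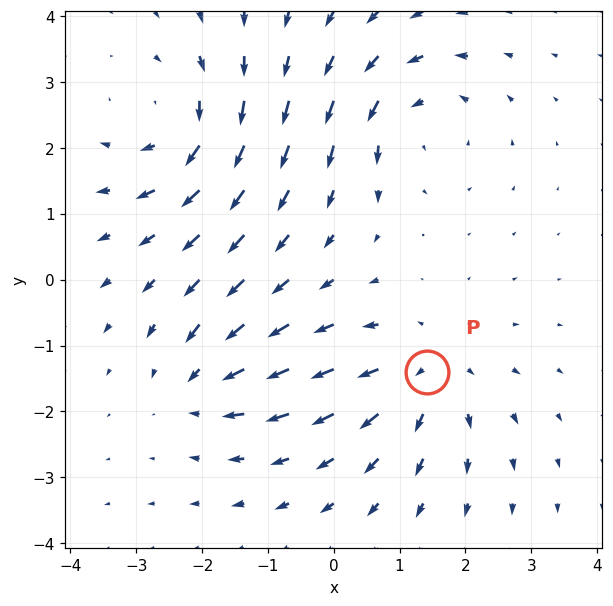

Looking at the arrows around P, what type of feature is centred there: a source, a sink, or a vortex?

At P (1.4, -1.4) the arrows spread outward. Divergence about +4, curl ≈0 — positive divergence with near-zero curl is a source.

source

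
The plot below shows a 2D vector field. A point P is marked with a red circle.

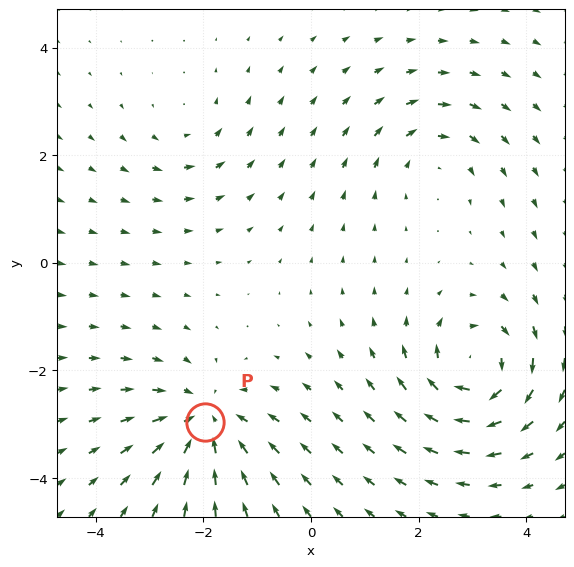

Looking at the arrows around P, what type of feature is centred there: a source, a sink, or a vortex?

At P (-2.0, -3.0) the arrows converge inward. Divergence about -5, curl ≈0 — negative divergence with near-zero curl is a sink.

sink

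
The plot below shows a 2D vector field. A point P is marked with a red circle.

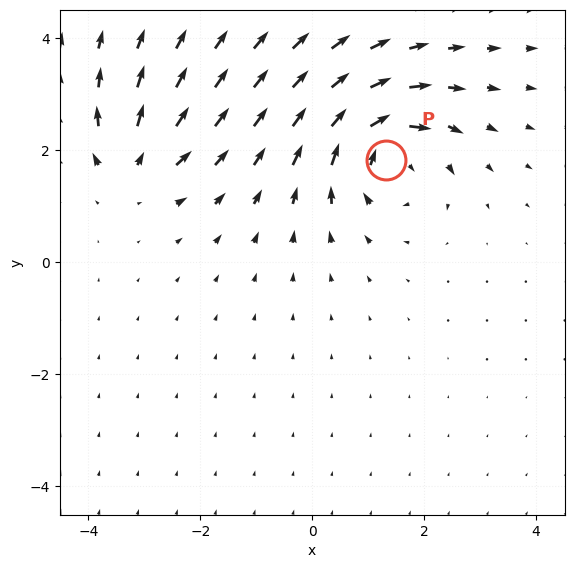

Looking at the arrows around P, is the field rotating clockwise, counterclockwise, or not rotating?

Near P at (1.3, 1.8) the arrows circulate clockwise. The curl (z-component) there is about -6; negative curl means clockwise rotation.

clockwise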